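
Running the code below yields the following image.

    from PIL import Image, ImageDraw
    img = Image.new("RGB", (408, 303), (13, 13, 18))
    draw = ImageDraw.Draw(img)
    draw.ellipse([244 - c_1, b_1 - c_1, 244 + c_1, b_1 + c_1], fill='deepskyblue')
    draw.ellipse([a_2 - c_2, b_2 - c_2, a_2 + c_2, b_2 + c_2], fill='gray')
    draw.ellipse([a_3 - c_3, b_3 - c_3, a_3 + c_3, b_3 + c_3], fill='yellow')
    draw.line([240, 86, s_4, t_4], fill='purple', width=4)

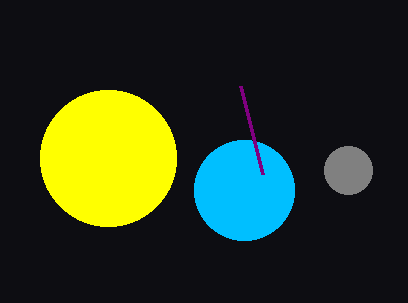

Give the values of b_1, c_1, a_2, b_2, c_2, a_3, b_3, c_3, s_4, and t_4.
b_1 = 190
c_1 = 50
a_2 = 348
b_2 = 170
c_2 = 24
a_3 = 108
b_3 = 158
c_3 = 68
s_4 = 262
t_4 = 174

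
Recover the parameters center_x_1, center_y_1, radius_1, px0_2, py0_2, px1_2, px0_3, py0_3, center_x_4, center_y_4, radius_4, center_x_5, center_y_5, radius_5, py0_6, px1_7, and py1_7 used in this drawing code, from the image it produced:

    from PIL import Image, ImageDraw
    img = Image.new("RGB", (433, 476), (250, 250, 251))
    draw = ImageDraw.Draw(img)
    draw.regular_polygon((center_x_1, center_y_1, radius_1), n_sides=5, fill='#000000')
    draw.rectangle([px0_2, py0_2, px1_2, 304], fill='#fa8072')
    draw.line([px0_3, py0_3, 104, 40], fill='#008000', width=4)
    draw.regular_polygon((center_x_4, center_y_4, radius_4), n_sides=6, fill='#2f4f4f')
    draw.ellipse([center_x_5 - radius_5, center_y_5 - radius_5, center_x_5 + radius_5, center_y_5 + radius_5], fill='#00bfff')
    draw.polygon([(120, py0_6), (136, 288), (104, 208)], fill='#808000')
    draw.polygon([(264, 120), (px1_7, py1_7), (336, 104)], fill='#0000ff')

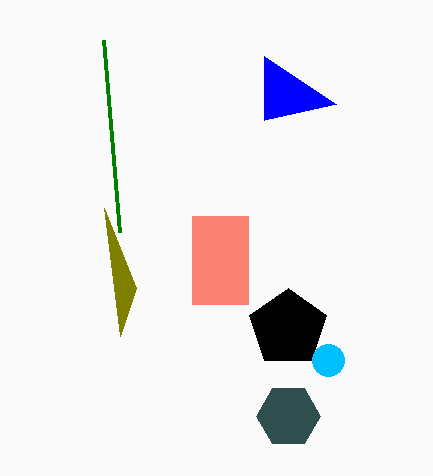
center_x_1 = 288, center_y_1 = 328, radius_1 = 40, px0_2 = 192, py0_2 = 216, px1_2 = 248, px0_3 = 120, py0_3 = 232, center_x_4 = 288, center_y_4 = 416, radius_4 = 32, center_x_5 = 328, center_y_5 = 360, radius_5 = 16, py0_6 = 336, px1_7 = 264, py1_7 = 56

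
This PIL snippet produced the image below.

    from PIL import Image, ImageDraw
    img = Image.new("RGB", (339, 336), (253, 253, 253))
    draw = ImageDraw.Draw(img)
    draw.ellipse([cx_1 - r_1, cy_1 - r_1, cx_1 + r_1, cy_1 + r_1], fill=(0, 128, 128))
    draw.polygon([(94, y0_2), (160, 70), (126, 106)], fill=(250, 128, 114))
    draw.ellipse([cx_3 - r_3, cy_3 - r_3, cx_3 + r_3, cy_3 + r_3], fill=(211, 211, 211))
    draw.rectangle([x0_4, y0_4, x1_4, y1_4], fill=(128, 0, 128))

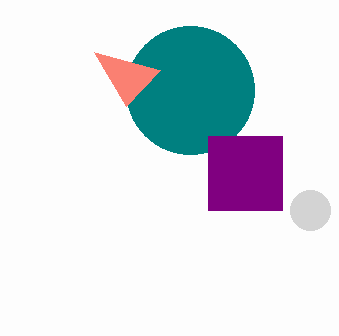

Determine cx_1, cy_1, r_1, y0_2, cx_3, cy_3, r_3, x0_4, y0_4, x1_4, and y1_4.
cx_1 = 190; cy_1 = 90; r_1 = 64; y0_2 = 52; cx_3 = 310; cy_3 = 210; r_3 = 20; x0_4 = 208; y0_4 = 136; x1_4 = 282; y1_4 = 210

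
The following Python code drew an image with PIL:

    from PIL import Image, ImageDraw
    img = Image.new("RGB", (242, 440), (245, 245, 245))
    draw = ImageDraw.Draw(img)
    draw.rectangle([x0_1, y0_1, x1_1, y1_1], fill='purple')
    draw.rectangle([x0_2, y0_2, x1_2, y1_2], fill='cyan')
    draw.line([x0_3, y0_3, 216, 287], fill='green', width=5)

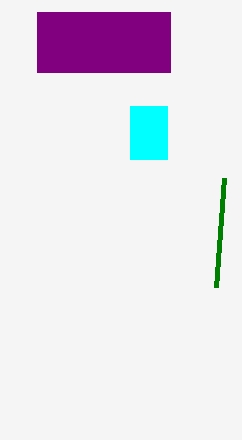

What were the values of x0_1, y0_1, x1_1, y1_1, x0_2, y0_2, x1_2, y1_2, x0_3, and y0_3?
x0_1 = 37, y0_1 = 12, x1_1 = 170, y1_1 = 72, x0_2 = 130, y0_2 = 106, x1_2 = 167, y1_2 = 159, x0_3 = 224, y0_3 = 178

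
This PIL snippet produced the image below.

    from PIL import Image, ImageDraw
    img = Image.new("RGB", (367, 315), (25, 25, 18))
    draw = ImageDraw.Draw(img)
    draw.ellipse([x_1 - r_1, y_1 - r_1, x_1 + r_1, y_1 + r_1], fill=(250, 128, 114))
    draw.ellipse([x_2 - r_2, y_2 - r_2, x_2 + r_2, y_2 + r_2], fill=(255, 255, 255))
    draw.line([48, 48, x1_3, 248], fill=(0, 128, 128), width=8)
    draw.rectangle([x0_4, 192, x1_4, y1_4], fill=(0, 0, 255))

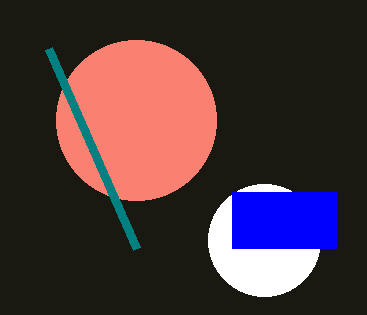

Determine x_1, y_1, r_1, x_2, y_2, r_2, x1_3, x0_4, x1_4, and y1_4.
x_1 = 136; y_1 = 120; r_1 = 80; x_2 = 264; y_2 = 240; r_2 = 56; x1_3 = 136; x0_4 = 232; x1_4 = 336; y1_4 = 248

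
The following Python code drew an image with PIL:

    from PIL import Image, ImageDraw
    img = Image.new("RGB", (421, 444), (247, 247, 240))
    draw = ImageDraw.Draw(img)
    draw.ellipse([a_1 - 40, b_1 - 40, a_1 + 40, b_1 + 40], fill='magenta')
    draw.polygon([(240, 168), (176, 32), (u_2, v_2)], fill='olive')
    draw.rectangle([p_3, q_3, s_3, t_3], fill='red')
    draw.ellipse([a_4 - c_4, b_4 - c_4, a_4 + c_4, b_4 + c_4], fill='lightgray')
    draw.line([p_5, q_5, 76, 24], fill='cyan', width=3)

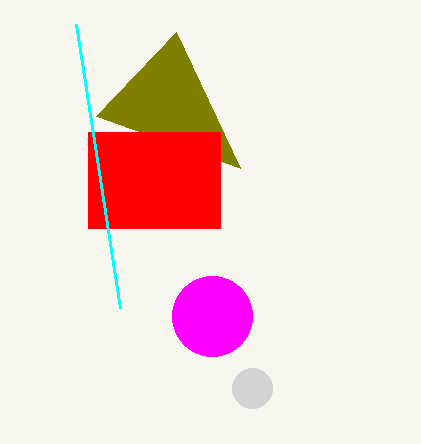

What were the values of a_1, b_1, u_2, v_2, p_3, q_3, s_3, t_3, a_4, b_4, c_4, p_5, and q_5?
a_1 = 212
b_1 = 316
u_2 = 96
v_2 = 116
p_3 = 88
q_3 = 132
s_3 = 220
t_3 = 228
a_4 = 252
b_4 = 388
c_4 = 20
p_5 = 120
q_5 = 308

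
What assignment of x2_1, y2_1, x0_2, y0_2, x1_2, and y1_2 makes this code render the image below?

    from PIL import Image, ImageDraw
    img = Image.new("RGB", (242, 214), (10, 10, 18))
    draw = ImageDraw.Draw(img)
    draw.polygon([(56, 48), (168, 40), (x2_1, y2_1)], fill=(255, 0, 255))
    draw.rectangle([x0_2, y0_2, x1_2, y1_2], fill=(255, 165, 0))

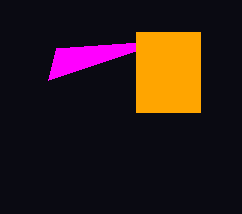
x2_1 = 48; y2_1 = 80; x0_2 = 136; y0_2 = 32; x1_2 = 200; y1_2 = 112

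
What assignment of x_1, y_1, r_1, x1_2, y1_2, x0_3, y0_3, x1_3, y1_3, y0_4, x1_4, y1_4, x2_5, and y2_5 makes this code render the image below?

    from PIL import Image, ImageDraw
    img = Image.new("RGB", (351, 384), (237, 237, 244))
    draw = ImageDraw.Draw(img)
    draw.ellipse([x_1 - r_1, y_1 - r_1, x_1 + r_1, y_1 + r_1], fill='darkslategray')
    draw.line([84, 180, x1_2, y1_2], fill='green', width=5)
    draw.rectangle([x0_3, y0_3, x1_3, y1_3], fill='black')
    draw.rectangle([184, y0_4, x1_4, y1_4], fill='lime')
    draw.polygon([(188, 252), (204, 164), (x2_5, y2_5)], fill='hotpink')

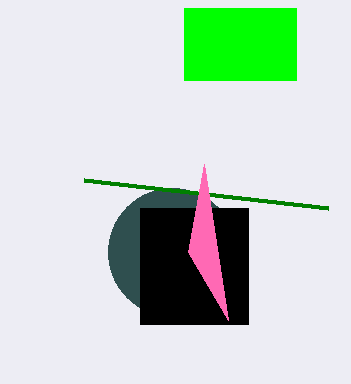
x_1 = 172
y_1 = 252
r_1 = 64
x1_2 = 328
y1_2 = 208
x0_3 = 140
y0_3 = 208
x1_3 = 248
y1_3 = 324
y0_4 = 8
x1_4 = 296
y1_4 = 80
x2_5 = 228
y2_5 = 320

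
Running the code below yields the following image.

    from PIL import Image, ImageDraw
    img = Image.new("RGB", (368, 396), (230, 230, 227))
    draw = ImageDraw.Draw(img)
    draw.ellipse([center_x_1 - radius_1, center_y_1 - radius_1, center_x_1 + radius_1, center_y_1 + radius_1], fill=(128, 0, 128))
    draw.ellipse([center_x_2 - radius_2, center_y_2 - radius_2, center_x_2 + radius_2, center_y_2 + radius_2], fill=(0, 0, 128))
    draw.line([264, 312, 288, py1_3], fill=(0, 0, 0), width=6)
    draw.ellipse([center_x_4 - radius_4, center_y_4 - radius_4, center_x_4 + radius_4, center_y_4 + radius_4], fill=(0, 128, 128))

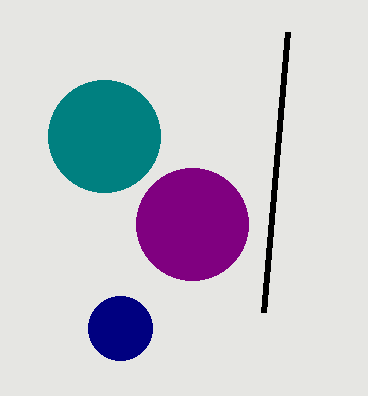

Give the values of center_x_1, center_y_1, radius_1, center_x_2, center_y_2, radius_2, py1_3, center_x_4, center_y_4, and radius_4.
center_x_1 = 192, center_y_1 = 224, radius_1 = 56, center_x_2 = 120, center_y_2 = 328, radius_2 = 32, py1_3 = 32, center_x_4 = 104, center_y_4 = 136, radius_4 = 56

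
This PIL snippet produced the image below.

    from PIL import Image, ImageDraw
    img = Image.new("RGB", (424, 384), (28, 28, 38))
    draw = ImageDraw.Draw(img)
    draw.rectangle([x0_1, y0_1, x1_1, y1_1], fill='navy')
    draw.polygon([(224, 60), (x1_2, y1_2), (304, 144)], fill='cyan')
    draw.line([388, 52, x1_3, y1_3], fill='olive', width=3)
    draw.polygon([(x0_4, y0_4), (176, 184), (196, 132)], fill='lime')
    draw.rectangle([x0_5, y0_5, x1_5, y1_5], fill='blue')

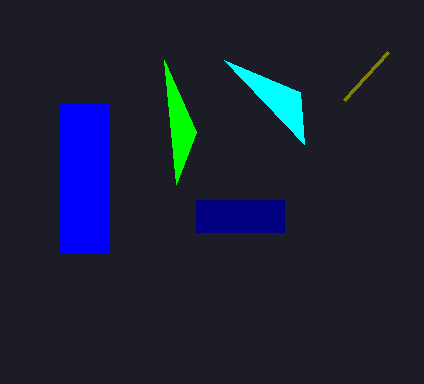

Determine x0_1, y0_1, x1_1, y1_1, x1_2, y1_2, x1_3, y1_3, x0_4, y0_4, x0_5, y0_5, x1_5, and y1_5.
x0_1 = 196
y0_1 = 200
x1_1 = 284
y1_1 = 232
x1_2 = 300
y1_2 = 92
x1_3 = 344
y1_3 = 100
x0_4 = 164
y0_4 = 60
x0_5 = 60
y0_5 = 104
x1_5 = 108
y1_5 = 252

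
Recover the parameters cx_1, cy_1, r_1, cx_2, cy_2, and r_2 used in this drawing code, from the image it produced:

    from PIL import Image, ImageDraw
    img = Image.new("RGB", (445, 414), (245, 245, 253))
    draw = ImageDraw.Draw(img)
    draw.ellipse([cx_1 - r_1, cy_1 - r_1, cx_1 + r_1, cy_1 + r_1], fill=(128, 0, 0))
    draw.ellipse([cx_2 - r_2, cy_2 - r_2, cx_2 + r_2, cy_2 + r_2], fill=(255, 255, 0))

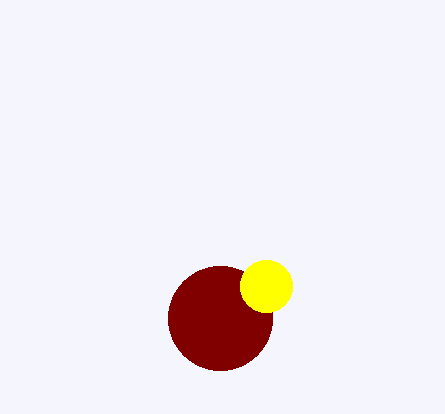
cx_1 = 220
cy_1 = 318
r_1 = 52
cx_2 = 266
cy_2 = 286
r_2 = 26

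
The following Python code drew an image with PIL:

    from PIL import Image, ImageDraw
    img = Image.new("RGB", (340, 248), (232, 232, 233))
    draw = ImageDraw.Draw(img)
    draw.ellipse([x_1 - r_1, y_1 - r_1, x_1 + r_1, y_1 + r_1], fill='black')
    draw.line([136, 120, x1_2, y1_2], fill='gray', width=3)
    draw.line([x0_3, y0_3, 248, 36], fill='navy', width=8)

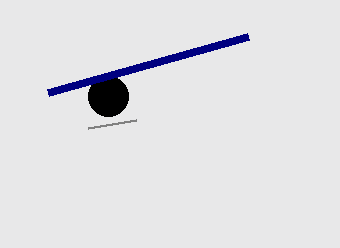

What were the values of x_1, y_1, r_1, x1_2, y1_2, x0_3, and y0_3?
x_1 = 108; y_1 = 96; r_1 = 20; x1_2 = 88; y1_2 = 128; x0_3 = 48; y0_3 = 92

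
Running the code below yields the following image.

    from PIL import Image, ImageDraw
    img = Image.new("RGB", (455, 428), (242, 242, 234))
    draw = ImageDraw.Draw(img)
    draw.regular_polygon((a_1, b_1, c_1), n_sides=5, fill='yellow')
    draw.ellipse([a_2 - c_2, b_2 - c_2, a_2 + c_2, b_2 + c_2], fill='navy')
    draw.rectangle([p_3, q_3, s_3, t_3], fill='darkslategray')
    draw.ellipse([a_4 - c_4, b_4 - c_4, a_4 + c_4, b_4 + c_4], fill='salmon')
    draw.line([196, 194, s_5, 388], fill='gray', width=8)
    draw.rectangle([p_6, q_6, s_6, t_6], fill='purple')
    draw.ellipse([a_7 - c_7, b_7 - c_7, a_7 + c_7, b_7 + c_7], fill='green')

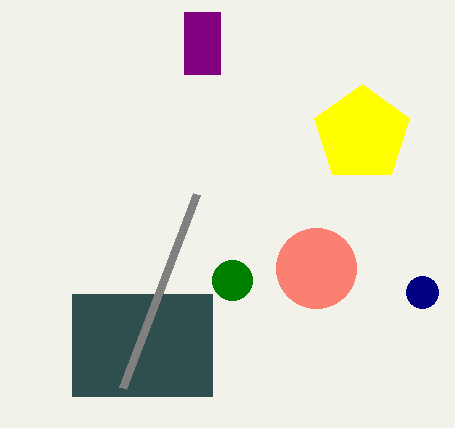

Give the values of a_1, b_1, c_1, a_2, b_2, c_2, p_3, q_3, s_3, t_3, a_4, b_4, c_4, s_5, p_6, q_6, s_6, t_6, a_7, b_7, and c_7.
a_1 = 362
b_1 = 134
c_1 = 50
a_2 = 422
b_2 = 292
c_2 = 16
p_3 = 72
q_3 = 294
s_3 = 212
t_3 = 396
a_4 = 316
b_4 = 268
c_4 = 40
s_5 = 122
p_6 = 184
q_6 = 12
s_6 = 220
t_6 = 74
a_7 = 232
b_7 = 280
c_7 = 20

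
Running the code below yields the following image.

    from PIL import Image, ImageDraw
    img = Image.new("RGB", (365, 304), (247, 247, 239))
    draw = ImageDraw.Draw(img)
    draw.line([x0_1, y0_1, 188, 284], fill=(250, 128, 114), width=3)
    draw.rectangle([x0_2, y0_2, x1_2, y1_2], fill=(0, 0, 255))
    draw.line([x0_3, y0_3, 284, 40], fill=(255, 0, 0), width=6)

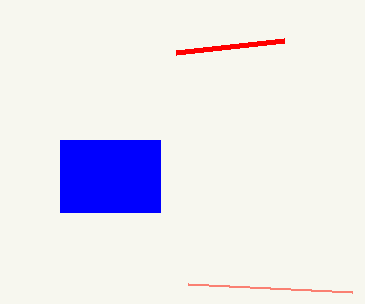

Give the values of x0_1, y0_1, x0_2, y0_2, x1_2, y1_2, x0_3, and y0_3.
x0_1 = 352
y0_1 = 292
x0_2 = 60
y0_2 = 140
x1_2 = 160
y1_2 = 212
x0_3 = 176
y0_3 = 52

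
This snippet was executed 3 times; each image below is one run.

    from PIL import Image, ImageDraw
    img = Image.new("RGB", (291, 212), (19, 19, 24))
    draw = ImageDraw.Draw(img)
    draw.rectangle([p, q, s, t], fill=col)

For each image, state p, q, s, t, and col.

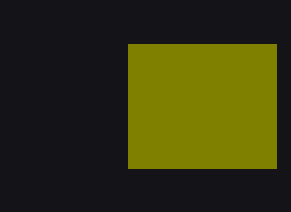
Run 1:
p = 128, q = 44, s = 276, t = 168, col = 'olive'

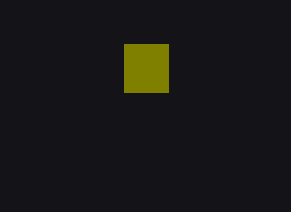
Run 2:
p = 124; q = 44; s = 168; t = 92; col = 'olive'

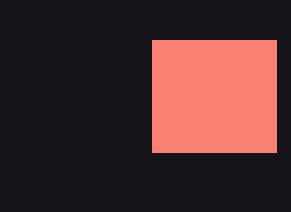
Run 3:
p = 152
q = 40
s = 276
t = 152
col = 'salmon'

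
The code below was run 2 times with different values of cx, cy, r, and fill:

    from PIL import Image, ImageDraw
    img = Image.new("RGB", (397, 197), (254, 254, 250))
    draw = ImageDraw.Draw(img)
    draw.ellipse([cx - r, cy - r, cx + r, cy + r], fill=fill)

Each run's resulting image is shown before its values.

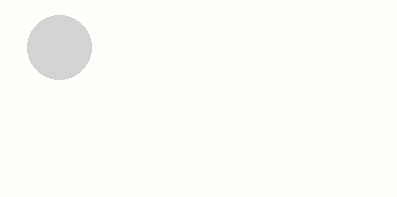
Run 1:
cx = 59
cy = 47
r = 32
fill = 'lightgray'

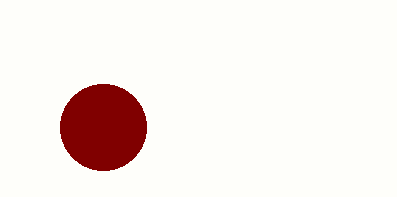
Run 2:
cx = 103; cy = 127; r = 43; fill = 'maroon'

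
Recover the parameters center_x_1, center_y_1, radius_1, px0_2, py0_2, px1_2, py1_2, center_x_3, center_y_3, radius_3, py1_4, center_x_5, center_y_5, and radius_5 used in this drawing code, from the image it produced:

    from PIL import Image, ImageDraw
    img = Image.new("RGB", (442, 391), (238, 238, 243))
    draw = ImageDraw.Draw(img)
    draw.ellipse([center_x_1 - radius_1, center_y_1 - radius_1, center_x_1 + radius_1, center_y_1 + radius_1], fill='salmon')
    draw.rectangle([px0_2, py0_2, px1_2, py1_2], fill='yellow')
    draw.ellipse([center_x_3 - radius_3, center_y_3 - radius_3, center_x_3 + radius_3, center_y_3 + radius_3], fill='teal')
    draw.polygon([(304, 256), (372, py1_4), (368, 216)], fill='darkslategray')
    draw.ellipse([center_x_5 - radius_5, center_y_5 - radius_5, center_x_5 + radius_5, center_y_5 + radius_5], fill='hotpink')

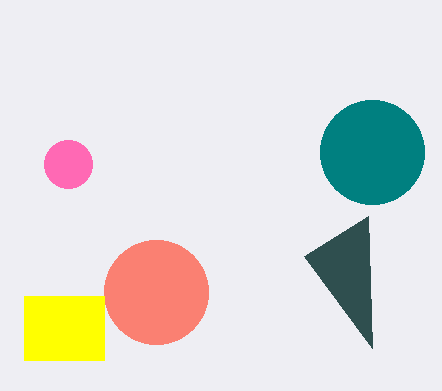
center_x_1 = 156; center_y_1 = 292; radius_1 = 52; px0_2 = 24; py0_2 = 296; px1_2 = 104; py1_2 = 360; center_x_3 = 372; center_y_3 = 152; radius_3 = 52; py1_4 = 348; center_x_5 = 68; center_y_5 = 164; radius_5 = 24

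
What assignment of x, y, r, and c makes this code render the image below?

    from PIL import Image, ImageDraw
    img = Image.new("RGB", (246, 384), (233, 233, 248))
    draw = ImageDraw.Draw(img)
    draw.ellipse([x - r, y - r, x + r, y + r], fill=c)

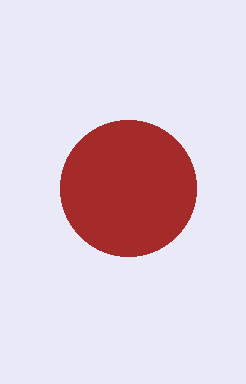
x = 128
y = 188
r = 68
c = 'brown'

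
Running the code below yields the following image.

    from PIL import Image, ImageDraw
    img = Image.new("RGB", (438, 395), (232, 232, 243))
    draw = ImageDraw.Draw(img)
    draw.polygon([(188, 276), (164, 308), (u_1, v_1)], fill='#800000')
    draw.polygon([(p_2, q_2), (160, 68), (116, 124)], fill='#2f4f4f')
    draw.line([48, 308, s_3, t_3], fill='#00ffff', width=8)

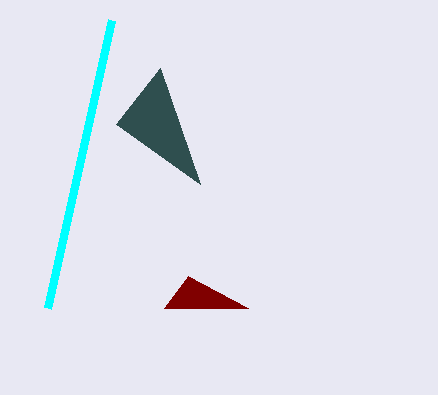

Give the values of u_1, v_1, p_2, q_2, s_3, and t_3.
u_1 = 248; v_1 = 308; p_2 = 200; q_2 = 184; s_3 = 112; t_3 = 20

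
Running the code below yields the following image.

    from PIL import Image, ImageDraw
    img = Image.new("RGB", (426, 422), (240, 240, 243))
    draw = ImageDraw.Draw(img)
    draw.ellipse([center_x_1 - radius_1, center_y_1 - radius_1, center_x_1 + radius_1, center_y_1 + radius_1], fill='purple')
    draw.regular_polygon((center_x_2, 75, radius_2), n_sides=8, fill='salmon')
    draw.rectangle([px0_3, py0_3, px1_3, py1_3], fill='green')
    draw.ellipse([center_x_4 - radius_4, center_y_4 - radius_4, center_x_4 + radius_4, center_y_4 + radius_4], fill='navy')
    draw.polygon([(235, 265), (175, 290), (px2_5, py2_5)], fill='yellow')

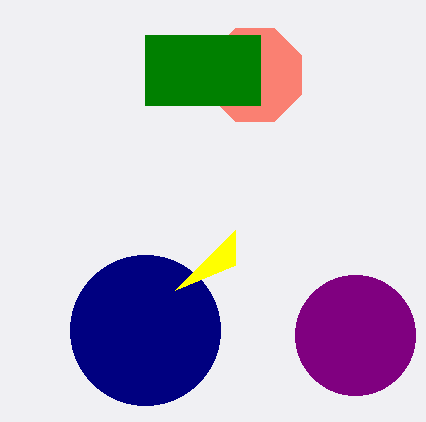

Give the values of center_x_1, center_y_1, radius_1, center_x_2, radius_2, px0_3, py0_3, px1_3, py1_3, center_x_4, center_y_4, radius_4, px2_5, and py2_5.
center_x_1 = 355, center_y_1 = 335, radius_1 = 60, center_x_2 = 255, radius_2 = 50, px0_3 = 145, py0_3 = 35, px1_3 = 260, py1_3 = 105, center_x_4 = 145, center_y_4 = 330, radius_4 = 75, px2_5 = 235, py2_5 = 230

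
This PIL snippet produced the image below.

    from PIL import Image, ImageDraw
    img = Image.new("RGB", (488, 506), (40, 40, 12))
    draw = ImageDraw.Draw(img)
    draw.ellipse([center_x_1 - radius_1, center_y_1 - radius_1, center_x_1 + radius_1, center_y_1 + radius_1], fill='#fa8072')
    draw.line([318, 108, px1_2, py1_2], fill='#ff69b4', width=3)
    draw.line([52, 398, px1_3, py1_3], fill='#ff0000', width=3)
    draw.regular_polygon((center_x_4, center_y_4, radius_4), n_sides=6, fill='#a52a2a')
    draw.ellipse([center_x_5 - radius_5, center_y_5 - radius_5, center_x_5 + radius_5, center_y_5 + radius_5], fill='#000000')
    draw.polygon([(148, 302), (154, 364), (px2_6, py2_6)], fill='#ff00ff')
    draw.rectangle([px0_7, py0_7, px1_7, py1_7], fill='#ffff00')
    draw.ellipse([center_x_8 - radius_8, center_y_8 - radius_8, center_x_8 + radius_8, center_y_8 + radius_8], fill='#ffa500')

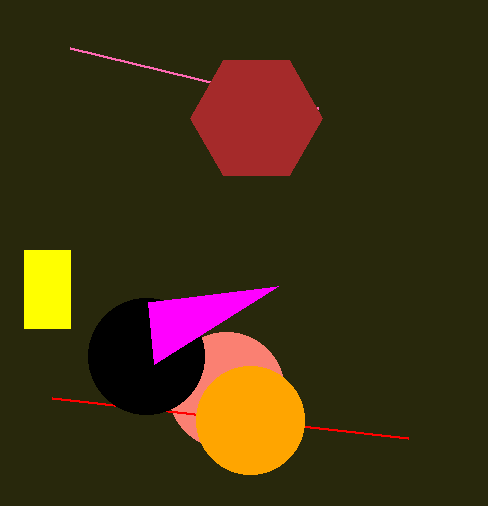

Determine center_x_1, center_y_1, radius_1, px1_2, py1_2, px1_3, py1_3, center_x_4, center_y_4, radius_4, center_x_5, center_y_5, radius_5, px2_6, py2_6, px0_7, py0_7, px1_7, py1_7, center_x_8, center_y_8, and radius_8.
center_x_1 = 226; center_y_1 = 390; radius_1 = 58; px1_2 = 70; py1_2 = 48; px1_3 = 408; py1_3 = 438; center_x_4 = 256; center_y_4 = 118; radius_4 = 66; center_x_5 = 146; center_y_5 = 356; radius_5 = 58; px2_6 = 278; py2_6 = 286; px0_7 = 24; py0_7 = 250; px1_7 = 70; py1_7 = 328; center_x_8 = 250; center_y_8 = 420; radius_8 = 54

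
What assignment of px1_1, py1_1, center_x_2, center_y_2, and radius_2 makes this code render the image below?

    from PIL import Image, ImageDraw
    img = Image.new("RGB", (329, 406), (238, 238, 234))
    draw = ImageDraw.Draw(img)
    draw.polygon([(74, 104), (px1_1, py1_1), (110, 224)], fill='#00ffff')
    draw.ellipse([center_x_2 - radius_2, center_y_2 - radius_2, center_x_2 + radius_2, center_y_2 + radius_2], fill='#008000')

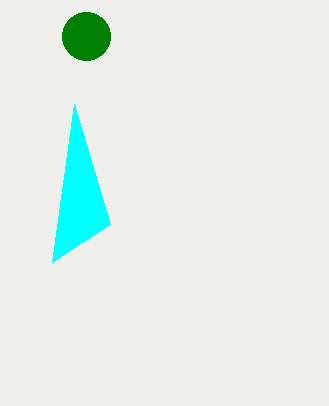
px1_1 = 52; py1_1 = 262; center_x_2 = 86; center_y_2 = 36; radius_2 = 24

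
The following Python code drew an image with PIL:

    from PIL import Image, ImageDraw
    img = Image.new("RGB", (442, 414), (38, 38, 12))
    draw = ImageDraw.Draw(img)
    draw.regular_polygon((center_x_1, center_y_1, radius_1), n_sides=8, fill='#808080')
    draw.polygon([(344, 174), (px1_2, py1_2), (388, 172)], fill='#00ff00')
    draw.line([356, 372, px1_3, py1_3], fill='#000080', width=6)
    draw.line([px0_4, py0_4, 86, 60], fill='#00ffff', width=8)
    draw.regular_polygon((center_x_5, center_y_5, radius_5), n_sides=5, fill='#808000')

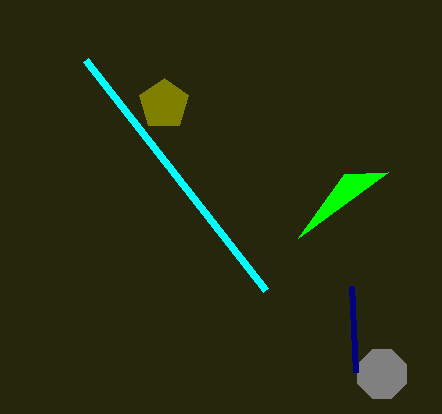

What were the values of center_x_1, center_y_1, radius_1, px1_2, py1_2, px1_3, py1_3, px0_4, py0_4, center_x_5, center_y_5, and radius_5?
center_x_1 = 382
center_y_1 = 374
radius_1 = 26
px1_2 = 298
py1_2 = 238
px1_3 = 352
py1_3 = 286
px0_4 = 266
py0_4 = 290
center_x_5 = 164
center_y_5 = 104
radius_5 = 26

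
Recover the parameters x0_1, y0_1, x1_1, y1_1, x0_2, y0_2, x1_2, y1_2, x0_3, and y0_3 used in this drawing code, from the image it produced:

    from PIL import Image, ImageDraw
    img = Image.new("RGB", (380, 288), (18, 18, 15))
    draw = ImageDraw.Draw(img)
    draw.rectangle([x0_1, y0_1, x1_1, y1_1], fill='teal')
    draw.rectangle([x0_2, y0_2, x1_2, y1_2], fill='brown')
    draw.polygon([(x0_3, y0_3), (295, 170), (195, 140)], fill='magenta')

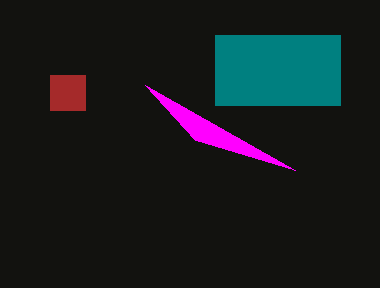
x0_1 = 215
y0_1 = 35
x1_1 = 340
y1_1 = 105
x0_2 = 50
y0_2 = 75
x1_2 = 85
y1_2 = 110
x0_3 = 145
y0_3 = 85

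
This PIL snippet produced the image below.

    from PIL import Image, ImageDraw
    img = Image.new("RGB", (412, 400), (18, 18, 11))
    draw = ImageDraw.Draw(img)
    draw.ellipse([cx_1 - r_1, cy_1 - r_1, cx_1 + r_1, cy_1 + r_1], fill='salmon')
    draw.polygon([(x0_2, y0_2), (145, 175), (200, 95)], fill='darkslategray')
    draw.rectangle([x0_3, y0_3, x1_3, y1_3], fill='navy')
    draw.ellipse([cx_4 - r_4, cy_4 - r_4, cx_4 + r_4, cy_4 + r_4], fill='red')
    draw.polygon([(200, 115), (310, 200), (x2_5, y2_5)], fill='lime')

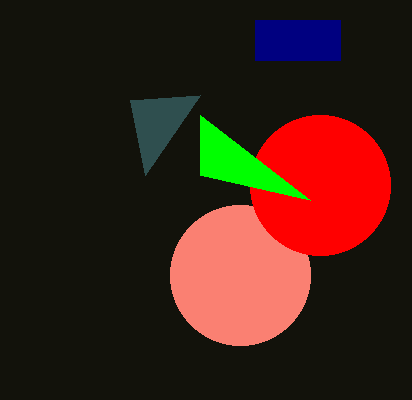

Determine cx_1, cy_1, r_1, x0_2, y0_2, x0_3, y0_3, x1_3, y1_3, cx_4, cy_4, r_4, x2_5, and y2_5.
cx_1 = 240, cy_1 = 275, r_1 = 70, x0_2 = 130, y0_2 = 100, x0_3 = 255, y0_3 = 20, x1_3 = 340, y1_3 = 60, cx_4 = 320, cy_4 = 185, r_4 = 70, x2_5 = 200, y2_5 = 175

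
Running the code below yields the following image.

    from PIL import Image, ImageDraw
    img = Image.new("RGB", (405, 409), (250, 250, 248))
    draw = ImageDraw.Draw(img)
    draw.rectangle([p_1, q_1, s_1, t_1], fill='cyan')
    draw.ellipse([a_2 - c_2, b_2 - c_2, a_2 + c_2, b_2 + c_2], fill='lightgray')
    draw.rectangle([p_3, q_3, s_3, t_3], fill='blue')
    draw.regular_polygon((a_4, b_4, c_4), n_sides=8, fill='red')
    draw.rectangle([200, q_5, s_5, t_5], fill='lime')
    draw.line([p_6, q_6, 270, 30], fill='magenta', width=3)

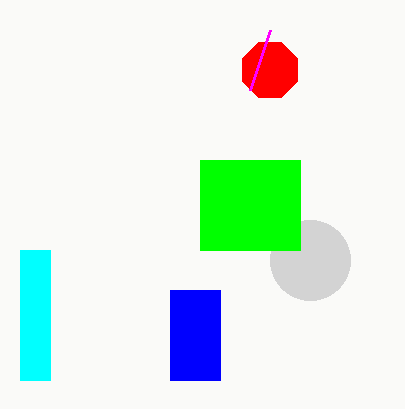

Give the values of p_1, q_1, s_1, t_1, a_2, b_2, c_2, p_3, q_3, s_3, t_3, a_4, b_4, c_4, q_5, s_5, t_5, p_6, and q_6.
p_1 = 20
q_1 = 250
s_1 = 50
t_1 = 380
a_2 = 310
b_2 = 260
c_2 = 40
p_3 = 170
q_3 = 290
s_3 = 220
t_3 = 380
a_4 = 270
b_4 = 70
c_4 = 30
q_5 = 160
s_5 = 300
t_5 = 250
p_6 = 250
q_6 = 90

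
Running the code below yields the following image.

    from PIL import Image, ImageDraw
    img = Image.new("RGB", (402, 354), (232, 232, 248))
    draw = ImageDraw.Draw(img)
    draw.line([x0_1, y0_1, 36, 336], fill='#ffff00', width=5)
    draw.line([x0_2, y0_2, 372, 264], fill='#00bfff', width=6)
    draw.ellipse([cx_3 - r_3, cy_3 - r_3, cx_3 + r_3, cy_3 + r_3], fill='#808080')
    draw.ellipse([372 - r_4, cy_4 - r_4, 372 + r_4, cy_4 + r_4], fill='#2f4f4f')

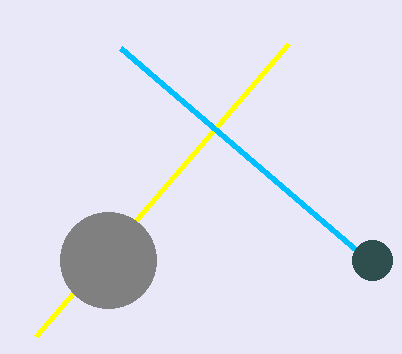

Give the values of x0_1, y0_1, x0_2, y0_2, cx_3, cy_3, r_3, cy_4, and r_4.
x0_1 = 288; y0_1 = 44; x0_2 = 120; y0_2 = 48; cx_3 = 108; cy_3 = 260; r_3 = 48; cy_4 = 260; r_4 = 20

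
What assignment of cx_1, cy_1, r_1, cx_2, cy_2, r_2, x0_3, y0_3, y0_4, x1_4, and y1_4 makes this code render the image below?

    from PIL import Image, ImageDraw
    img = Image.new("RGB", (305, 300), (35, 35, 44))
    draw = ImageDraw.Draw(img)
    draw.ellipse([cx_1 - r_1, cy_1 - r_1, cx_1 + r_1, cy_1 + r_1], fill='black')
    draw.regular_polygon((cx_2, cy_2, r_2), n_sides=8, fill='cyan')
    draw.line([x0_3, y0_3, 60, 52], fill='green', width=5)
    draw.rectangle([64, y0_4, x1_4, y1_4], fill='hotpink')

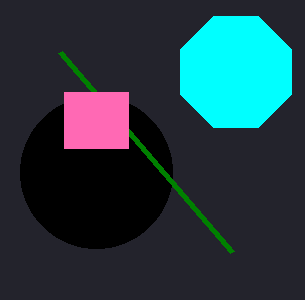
cx_1 = 96; cy_1 = 172; r_1 = 76; cx_2 = 236; cy_2 = 72; r_2 = 60; x0_3 = 232; y0_3 = 252; y0_4 = 92; x1_4 = 128; y1_4 = 148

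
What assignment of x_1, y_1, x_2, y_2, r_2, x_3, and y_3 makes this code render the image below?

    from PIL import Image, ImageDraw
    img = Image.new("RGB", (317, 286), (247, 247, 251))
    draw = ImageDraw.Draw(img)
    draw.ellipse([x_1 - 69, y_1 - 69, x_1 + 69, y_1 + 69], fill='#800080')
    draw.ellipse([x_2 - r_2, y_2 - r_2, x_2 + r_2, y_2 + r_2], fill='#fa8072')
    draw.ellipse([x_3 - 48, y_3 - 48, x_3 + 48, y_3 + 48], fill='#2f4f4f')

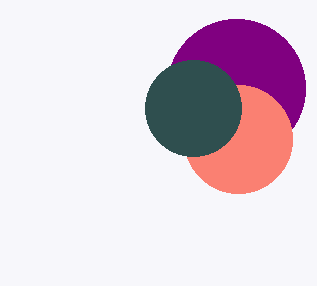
x_1 = 236, y_1 = 88, x_2 = 238, y_2 = 139, r_2 = 54, x_3 = 193, y_3 = 108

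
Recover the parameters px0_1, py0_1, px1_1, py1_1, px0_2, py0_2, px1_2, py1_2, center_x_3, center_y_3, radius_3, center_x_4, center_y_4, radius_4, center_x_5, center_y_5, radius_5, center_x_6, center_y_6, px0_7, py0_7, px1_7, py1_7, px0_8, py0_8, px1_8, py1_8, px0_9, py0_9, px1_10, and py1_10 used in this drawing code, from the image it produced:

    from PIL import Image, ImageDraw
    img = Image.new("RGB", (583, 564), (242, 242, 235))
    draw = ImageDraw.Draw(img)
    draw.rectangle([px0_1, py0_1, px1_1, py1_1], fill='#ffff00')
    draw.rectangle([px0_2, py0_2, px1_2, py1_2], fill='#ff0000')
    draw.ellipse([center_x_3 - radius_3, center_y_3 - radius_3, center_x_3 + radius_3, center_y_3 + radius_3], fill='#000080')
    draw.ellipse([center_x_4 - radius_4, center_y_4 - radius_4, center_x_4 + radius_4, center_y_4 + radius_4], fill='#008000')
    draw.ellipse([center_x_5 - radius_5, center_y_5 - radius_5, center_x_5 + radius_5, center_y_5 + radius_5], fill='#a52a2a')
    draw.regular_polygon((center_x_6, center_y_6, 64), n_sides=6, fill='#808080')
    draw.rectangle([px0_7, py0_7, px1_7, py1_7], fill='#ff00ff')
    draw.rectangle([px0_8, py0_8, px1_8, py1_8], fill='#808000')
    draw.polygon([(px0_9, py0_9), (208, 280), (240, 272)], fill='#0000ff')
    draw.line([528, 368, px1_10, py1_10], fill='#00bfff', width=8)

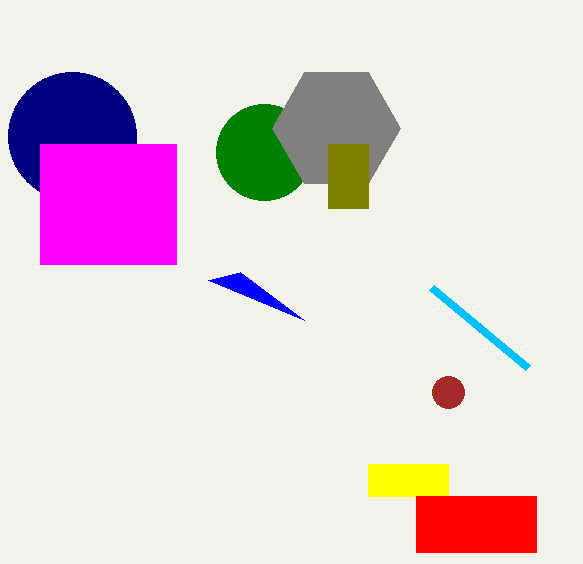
px0_1 = 368, py0_1 = 464, px1_1 = 448, py1_1 = 496, px0_2 = 416, py0_2 = 496, px1_2 = 536, py1_2 = 552, center_x_3 = 72, center_y_3 = 136, radius_3 = 64, center_x_4 = 264, center_y_4 = 152, radius_4 = 48, center_x_5 = 448, center_y_5 = 392, radius_5 = 16, center_x_6 = 336, center_y_6 = 128, px0_7 = 40, py0_7 = 144, px1_7 = 176, py1_7 = 264, px0_8 = 328, py0_8 = 144, px1_8 = 368, py1_8 = 208, px0_9 = 304, py0_9 = 320, px1_10 = 432, py1_10 = 288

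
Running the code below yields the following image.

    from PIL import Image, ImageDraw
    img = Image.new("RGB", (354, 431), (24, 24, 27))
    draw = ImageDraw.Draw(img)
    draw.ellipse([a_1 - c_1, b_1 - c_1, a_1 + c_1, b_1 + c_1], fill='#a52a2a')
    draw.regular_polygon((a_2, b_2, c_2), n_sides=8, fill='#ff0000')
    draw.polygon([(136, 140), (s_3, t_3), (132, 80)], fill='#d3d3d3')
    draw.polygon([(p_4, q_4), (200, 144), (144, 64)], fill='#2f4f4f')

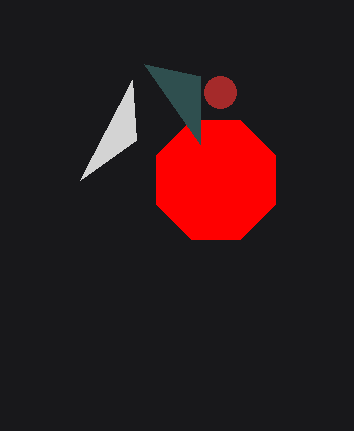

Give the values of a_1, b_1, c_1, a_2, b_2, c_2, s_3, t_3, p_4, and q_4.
a_1 = 220
b_1 = 92
c_1 = 16
a_2 = 216
b_2 = 180
c_2 = 64
s_3 = 80
t_3 = 180
p_4 = 200
q_4 = 76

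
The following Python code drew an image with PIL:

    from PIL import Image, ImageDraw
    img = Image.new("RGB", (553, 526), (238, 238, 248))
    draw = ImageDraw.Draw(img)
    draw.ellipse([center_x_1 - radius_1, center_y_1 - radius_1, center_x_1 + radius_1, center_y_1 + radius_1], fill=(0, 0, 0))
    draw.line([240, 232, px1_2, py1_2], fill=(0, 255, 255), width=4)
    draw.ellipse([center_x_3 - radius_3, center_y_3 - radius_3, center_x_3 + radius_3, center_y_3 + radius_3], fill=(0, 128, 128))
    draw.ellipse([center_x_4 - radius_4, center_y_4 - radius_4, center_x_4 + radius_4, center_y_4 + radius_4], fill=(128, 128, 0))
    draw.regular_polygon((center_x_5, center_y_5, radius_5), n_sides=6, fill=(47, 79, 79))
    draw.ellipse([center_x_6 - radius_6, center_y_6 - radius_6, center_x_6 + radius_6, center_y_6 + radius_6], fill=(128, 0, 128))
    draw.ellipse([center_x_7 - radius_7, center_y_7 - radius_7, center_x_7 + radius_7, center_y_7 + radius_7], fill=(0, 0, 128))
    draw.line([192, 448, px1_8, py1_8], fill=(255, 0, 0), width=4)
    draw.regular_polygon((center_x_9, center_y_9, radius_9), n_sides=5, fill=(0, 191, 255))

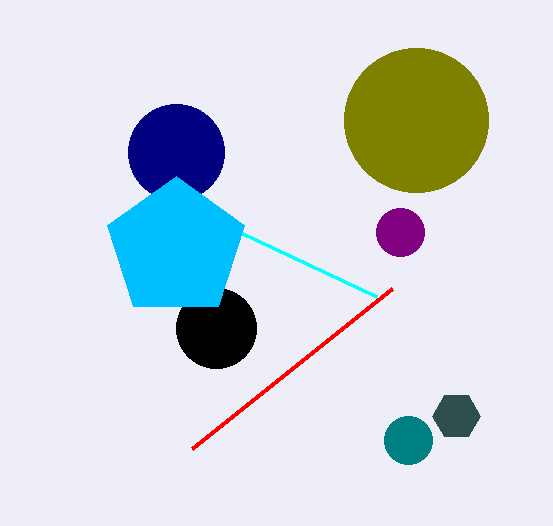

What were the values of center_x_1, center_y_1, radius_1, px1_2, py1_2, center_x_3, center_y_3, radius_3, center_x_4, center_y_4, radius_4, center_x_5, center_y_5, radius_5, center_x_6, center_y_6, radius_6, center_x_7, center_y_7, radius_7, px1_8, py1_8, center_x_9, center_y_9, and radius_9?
center_x_1 = 216, center_y_1 = 328, radius_1 = 40, px1_2 = 376, py1_2 = 296, center_x_3 = 408, center_y_3 = 440, radius_3 = 24, center_x_4 = 416, center_y_4 = 120, radius_4 = 72, center_x_5 = 456, center_y_5 = 416, radius_5 = 24, center_x_6 = 400, center_y_6 = 232, radius_6 = 24, center_x_7 = 176, center_y_7 = 152, radius_7 = 48, px1_8 = 392, py1_8 = 288, center_x_9 = 176, center_y_9 = 248, radius_9 = 72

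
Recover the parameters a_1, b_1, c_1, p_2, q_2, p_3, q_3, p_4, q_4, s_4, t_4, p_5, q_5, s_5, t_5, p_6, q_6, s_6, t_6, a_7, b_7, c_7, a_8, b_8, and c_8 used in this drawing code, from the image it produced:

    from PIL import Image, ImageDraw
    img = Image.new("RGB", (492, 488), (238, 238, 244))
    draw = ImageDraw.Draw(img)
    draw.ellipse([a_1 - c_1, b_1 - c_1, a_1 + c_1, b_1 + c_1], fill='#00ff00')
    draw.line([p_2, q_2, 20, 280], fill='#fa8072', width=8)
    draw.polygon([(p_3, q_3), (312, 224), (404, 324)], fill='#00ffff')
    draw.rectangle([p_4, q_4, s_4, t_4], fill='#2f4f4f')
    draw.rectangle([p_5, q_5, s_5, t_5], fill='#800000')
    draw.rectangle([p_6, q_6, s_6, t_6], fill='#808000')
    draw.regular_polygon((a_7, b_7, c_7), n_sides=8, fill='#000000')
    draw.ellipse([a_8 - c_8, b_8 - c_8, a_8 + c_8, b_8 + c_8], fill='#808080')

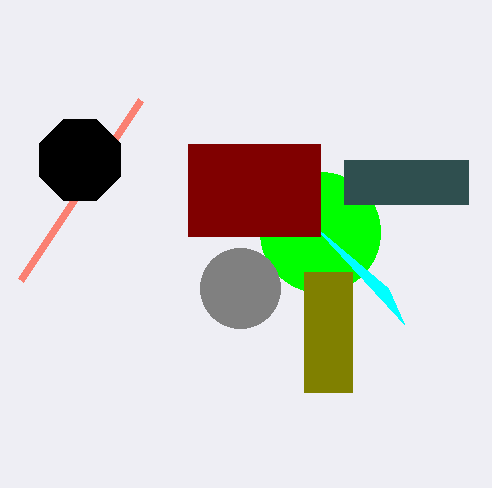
a_1 = 320
b_1 = 232
c_1 = 60
p_2 = 140
q_2 = 100
p_3 = 388
q_3 = 288
p_4 = 344
q_4 = 160
s_4 = 468
t_4 = 204
p_5 = 188
q_5 = 144
s_5 = 320
t_5 = 236
p_6 = 304
q_6 = 272
s_6 = 352
t_6 = 392
a_7 = 80
b_7 = 160
c_7 = 44
a_8 = 240
b_8 = 288
c_8 = 40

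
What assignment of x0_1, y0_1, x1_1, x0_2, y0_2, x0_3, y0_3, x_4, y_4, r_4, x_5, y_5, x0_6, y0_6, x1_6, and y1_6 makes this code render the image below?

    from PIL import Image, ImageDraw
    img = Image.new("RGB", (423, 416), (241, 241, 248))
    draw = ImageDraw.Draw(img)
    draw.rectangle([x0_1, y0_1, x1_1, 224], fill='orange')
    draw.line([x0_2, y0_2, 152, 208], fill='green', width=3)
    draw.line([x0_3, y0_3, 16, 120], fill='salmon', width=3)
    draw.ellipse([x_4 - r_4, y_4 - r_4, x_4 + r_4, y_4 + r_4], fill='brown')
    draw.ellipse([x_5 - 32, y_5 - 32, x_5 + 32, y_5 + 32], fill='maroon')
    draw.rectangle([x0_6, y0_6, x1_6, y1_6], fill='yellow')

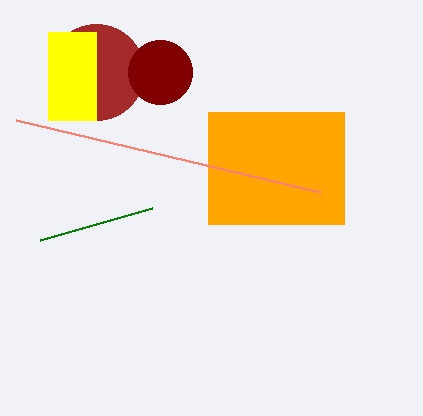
x0_1 = 208, y0_1 = 112, x1_1 = 344, x0_2 = 40, y0_2 = 240, x0_3 = 320, y0_3 = 192, x_4 = 96, y_4 = 72, r_4 = 48, x_5 = 160, y_5 = 72, x0_6 = 48, y0_6 = 32, x1_6 = 96, y1_6 = 120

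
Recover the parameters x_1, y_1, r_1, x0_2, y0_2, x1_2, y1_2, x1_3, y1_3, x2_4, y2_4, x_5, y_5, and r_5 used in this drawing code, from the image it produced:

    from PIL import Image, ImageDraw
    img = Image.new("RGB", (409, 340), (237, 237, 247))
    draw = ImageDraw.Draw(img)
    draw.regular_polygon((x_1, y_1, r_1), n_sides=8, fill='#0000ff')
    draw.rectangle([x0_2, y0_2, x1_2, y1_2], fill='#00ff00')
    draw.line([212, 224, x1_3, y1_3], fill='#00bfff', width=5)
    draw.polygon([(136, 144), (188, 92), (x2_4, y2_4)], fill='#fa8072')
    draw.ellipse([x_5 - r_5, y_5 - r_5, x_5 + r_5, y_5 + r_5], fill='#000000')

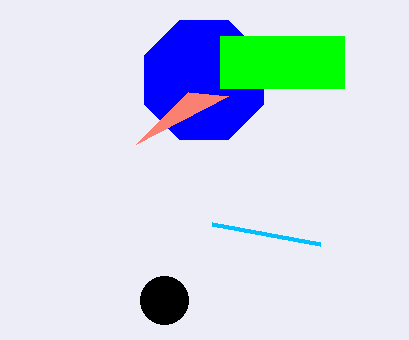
x_1 = 204
y_1 = 80
r_1 = 64
x0_2 = 220
y0_2 = 36
x1_2 = 344
y1_2 = 88
x1_3 = 320
y1_3 = 244
x2_4 = 228
y2_4 = 96
x_5 = 164
y_5 = 300
r_5 = 24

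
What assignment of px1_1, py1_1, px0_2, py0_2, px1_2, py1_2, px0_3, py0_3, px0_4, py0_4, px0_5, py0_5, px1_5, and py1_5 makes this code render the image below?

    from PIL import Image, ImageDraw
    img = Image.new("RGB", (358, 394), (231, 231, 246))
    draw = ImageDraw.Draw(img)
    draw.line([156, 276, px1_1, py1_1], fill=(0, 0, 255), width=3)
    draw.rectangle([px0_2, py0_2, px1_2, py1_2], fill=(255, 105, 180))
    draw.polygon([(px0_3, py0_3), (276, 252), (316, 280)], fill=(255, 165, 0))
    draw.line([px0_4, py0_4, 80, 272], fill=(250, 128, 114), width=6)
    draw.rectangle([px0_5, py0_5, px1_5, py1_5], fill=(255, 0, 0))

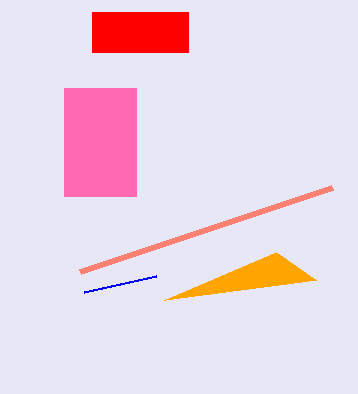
px1_1 = 84, py1_1 = 292, px0_2 = 64, py0_2 = 88, px1_2 = 136, py1_2 = 196, px0_3 = 164, py0_3 = 300, px0_4 = 332, py0_4 = 188, px0_5 = 92, py0_5 = 12, px1_5 = 188, py1_5 = 52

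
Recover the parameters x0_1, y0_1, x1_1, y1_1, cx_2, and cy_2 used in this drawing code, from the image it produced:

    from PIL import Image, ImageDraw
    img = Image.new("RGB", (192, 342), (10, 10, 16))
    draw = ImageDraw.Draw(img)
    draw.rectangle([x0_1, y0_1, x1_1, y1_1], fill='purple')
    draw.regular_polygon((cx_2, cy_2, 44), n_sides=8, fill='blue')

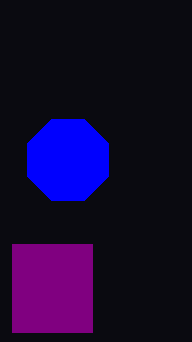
x0_1 = 12
y0_1 = 244
x1_1 = 92
y1_1 = 332
cx_2 = 68
cy_2 = 160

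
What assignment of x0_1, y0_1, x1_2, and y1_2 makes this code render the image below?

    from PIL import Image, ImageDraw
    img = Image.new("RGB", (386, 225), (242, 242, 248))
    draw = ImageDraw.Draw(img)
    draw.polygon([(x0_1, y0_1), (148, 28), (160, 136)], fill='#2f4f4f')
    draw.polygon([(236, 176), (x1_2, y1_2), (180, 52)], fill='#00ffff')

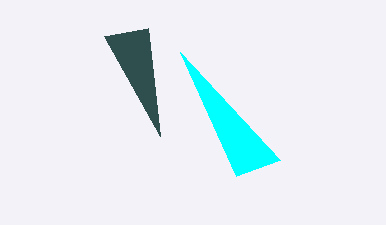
x0_1 = 104, y0_1 = 36, x1_2 = 280, y1_2 = 160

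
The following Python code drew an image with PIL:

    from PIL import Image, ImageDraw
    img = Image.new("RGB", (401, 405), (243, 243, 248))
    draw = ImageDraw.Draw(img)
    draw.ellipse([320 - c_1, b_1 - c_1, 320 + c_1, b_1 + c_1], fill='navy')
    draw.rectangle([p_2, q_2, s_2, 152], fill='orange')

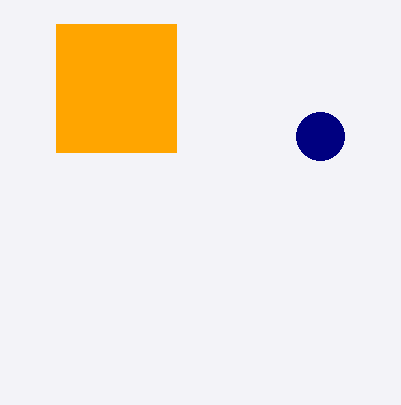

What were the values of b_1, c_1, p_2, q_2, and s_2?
b_1 = 136; c_1 = 24; p_2 = 56; q_2 = 24; s_2 = 176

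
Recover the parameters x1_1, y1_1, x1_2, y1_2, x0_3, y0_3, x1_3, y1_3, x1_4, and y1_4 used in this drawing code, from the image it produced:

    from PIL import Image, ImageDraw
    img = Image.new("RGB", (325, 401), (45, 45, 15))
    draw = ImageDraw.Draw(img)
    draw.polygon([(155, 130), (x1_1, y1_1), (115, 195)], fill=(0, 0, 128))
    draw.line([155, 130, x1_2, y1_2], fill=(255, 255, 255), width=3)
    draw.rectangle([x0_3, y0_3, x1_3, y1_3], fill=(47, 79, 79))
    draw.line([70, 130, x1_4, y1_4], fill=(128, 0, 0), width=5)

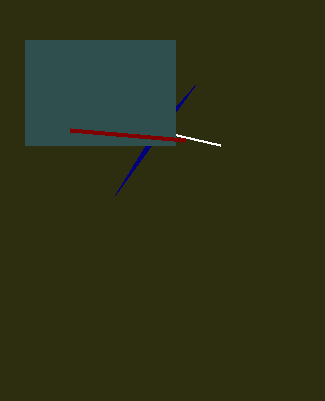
x1_1 = 195, y1_1 = 85, x1_2 = 220, y1_2 = 145, x0_3 = 25, y0_3 = 40, x1_3 = 175, y1_3 = 145, x1_4 = 185, y1_4 = 140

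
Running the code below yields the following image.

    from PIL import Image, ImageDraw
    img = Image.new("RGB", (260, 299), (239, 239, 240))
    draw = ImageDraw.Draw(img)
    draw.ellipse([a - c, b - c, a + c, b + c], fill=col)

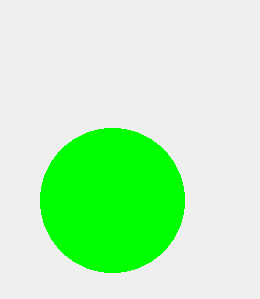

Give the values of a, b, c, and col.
a = 112, b = 200, c = 72, col = 'lime'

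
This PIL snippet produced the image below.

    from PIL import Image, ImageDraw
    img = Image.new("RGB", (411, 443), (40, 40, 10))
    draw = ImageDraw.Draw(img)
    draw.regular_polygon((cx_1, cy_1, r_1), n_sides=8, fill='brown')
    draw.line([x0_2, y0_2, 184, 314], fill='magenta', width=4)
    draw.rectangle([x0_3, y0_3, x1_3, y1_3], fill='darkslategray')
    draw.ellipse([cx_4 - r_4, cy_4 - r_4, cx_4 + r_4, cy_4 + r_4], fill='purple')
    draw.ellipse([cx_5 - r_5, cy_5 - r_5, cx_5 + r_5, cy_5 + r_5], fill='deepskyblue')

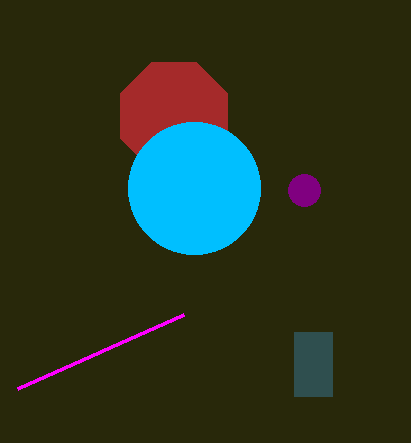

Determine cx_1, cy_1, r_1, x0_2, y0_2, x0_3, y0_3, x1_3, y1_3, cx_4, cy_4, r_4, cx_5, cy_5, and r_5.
cx_1 = 174
cy_1 = 116
r_1 = 58
x0_2 = 18
y0_2 = 388
x0_3 = 294
y0_3 = 332
x1_3 = 332
y1_3 = 396
cx_4 = 304
cy_4 = 190
r_4 = 16
cx_5 = 194
cy_5 = 188
r_5 = 66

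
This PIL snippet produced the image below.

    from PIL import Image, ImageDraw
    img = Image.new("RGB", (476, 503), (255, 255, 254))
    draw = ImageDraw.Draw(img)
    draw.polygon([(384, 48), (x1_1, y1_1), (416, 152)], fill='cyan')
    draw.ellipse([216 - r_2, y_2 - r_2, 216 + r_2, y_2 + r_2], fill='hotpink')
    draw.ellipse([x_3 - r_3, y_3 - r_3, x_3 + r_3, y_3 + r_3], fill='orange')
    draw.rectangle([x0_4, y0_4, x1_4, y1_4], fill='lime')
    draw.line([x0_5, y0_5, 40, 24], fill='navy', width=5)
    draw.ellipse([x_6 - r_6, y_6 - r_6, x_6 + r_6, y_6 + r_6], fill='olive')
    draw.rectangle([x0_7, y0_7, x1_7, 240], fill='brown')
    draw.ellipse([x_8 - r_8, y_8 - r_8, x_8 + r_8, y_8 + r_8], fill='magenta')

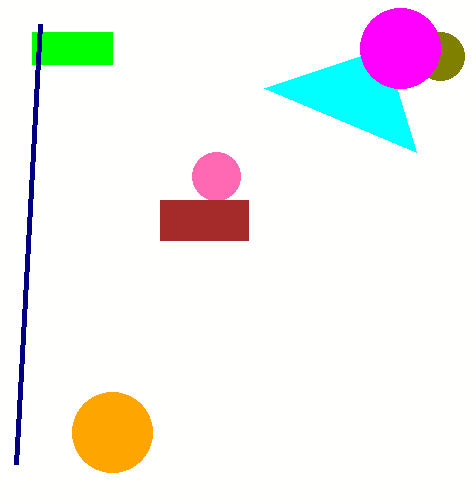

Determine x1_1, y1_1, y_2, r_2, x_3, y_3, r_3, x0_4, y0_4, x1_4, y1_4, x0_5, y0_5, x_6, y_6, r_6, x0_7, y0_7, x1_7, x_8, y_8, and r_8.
x1_1 = 264; y1_1 = 88; y_2 = 176; r_2 = 24; x_3 = 112; y_3 = 432; r_3 = 40; x0_4 = 32; y0_4 = 32; x1_4 = 112; y1_4 = 64; x0_5 = 16; y0_5 = 464; x_6 = 440; y_6 = 56; r_6 = 24; x0_7 = 160; y0_7 = 200; x1_7 = 248; x_8 = 400; y_8 = 48; r_8 = 40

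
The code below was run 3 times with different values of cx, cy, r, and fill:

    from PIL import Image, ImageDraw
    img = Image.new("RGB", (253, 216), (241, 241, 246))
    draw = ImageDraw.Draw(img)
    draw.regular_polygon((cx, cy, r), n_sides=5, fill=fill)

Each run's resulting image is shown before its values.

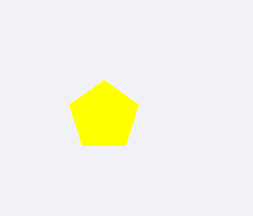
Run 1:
cx = 104
cy = 116
r = 36
fill = 'yellow'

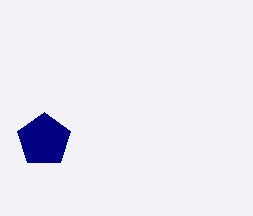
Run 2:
cx = 44, cy = 140, r = 28, fill = 'navy'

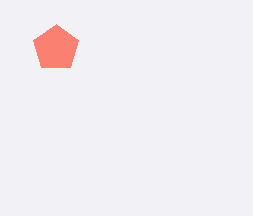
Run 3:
cx = 56
cy = 48
r = 24
fill = 'salmon'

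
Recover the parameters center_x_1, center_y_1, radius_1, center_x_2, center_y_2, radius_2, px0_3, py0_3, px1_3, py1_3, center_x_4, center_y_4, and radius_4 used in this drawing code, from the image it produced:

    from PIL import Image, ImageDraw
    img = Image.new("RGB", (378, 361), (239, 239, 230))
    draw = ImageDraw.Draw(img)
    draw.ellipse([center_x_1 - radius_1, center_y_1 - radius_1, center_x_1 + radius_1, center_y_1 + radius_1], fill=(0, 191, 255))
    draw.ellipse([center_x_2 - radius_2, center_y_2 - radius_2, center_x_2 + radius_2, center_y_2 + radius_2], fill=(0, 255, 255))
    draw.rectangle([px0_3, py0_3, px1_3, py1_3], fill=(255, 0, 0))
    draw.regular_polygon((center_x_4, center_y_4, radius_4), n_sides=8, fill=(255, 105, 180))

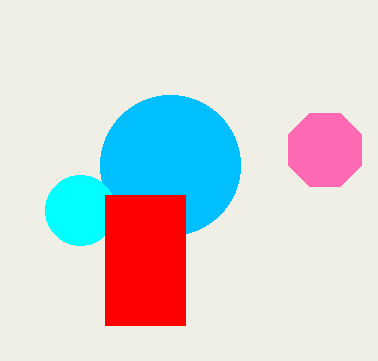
center_x_1 = 170
center_y_1 = 165
radius_1 = 70
center_x_2 = 80
center_y_2 = 210
radius_2 = 35
px0_3 = 105
py0_3 = 195
px1_3 = 185
py1_3 = 325
center_x_4 = 325
center_y_4 = 150
radius_4 = 40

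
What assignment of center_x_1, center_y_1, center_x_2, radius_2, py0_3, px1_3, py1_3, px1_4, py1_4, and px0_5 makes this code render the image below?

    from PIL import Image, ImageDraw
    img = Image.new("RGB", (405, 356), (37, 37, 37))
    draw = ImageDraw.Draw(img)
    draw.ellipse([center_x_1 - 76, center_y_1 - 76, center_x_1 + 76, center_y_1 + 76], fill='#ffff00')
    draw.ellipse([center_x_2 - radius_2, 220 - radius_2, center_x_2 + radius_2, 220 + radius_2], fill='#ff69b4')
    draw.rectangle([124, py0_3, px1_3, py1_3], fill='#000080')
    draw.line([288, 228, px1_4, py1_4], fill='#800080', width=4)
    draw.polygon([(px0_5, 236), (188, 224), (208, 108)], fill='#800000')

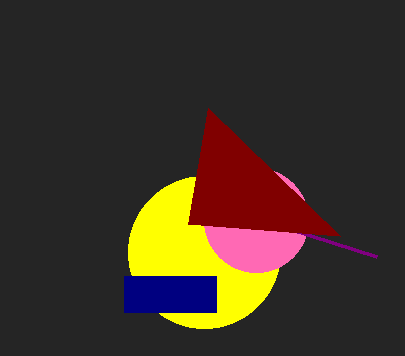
center_x_1 = 204, center_y_1 = 252, center_x_2 = 256, radius_2 = 52, py0_3 = 276, px1_3 = 216, py1_3 = 312, px1_4 = 376, py1_4 = 256, px0_5 = 340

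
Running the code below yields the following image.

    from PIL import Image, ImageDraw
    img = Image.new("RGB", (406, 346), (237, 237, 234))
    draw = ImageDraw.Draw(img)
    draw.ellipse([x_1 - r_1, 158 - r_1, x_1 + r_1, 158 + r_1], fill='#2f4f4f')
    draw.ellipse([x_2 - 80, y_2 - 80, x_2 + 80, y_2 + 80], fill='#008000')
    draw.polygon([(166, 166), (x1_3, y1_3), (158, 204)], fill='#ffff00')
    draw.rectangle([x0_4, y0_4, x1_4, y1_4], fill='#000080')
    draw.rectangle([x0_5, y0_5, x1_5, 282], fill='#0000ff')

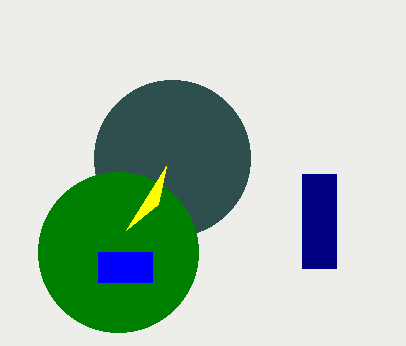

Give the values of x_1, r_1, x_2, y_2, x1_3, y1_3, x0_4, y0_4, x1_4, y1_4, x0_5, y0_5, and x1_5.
x_1 = 172
r_1 = 78
x_2 = 118
y_2 = 252
x1_3 = 126
y1_3 = 230
x0_4 = 302
y0_4 = 174
x1_4 = 336
y1_4 = 268
x0_5 = 98
y0_5 = 252
x1_5 = 152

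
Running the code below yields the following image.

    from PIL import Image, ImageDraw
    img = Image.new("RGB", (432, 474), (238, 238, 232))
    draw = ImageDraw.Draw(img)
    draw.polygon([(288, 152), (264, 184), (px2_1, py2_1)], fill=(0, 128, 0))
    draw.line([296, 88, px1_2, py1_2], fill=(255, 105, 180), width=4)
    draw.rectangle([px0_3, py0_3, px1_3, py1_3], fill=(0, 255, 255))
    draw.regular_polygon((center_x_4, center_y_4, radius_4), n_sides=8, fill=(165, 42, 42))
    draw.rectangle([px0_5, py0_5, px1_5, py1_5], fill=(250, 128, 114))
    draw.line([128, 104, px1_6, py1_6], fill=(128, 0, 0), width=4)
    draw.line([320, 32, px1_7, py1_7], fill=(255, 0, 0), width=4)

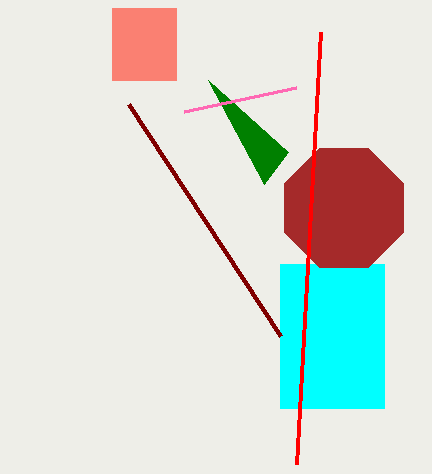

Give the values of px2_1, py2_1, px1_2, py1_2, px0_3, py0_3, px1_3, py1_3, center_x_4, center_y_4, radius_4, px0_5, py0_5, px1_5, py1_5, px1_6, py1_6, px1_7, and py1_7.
px2_1 = 208; py2_1 = 80; px1_2 = 184; py1_2 = 112; px0_3 = 280; py0_3 = 264; px1_3 = 384; py1_3 = 408; center_x_4 = 344; center_y_4 = 208; radius_4 = 64; px0_5 = 112; py0_5 = 8; px1_5 = 176; py1_5 = 80; px1_6 = 280; py1_6 = 336; px1_7 = 296; py1_7 = 464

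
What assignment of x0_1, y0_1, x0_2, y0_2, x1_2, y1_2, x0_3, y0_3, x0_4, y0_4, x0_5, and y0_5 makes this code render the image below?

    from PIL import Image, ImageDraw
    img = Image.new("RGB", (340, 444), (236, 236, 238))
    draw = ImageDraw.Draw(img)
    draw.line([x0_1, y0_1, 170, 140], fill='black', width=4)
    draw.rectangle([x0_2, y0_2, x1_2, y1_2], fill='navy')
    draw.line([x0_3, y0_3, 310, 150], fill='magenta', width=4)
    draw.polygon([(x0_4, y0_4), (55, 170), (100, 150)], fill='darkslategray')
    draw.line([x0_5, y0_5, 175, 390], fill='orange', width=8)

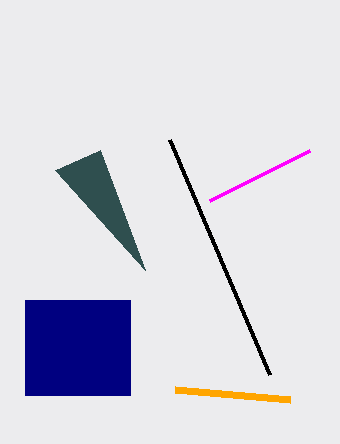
x0_1 = 270
y0_1 = 375
x0_2 = 25
y0_2 = 300
x1_2 = 130
y1_2 = 395
x0_3 = 210
y0_3 = 200
x0_4 = 145
y0_4 = 270
x0_5 = 290
y0_5 = 400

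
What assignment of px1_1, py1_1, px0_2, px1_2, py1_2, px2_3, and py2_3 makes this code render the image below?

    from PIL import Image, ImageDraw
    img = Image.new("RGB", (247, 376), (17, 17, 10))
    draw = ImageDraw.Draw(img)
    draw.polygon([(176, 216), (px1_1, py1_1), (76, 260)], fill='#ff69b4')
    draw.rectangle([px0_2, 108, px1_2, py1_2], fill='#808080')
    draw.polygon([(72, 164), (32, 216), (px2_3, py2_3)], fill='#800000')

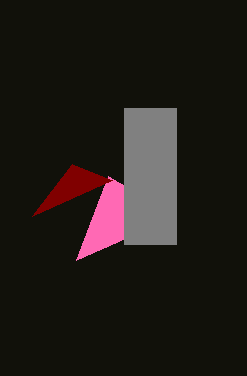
px1_1 = 108, py1_1 = 176, px0_2 = 124, px1_2 = 176, py1_2 = 244, px2_3 = 112, py2_3 = 180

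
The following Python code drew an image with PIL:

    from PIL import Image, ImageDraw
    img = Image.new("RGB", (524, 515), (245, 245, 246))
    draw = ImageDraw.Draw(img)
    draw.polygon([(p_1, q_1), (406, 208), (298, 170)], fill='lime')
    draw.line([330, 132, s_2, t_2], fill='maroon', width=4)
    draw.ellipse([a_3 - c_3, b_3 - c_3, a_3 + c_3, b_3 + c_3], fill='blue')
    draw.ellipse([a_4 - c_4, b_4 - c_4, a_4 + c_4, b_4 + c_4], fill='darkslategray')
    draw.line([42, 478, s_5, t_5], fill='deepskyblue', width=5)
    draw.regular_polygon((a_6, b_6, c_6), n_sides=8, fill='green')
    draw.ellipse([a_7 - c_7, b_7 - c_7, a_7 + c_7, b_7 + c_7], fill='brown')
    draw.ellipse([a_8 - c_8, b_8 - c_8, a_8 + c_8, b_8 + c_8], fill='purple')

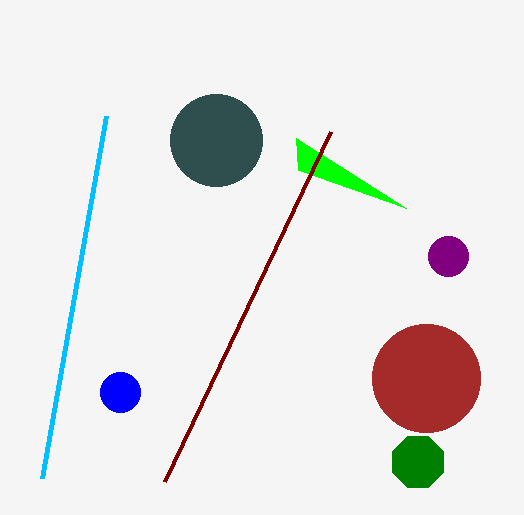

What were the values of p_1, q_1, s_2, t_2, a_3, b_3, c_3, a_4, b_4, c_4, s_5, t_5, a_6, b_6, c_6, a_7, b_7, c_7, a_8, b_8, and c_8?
p_1 = 296; q_1 = 138; s_2 = 164; t_2 = 482; a_3 = 120; b_3 = 392; c_3 = 20; a_4 = 216; b_4 = 140; c_4 = 46; s_5 = 106; t_5 = 116; a_6 = 418; b_6 = 462; c_6 = 28; a_7 = 426; b_7 = 378; c_7 = 54; a_8 = 448; b_8 = 256; c_8 = 20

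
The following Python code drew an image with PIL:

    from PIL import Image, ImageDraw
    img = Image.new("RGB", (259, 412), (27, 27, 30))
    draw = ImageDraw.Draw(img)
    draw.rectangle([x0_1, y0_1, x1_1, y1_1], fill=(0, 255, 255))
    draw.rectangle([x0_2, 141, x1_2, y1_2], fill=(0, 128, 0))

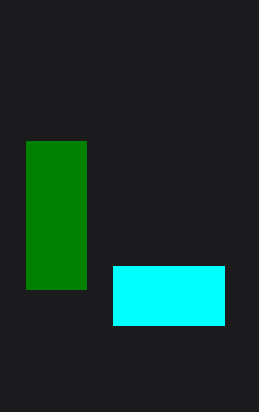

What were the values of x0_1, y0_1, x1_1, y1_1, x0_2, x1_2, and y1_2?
x0_1 = 113
y0_1 = 266
x1_1 = 224
y1_1 = 325
x0_2 = 26
x1_2 = 86
y1_2 = 289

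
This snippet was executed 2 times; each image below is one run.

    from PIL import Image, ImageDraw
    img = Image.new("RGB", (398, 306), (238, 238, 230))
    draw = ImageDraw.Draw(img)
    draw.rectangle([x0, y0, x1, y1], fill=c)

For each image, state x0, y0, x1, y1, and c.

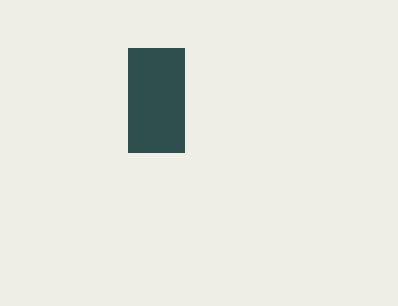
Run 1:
x0 = 128
y0 = 48
x1 = 184
y1 = 152
c = 'darkslategray'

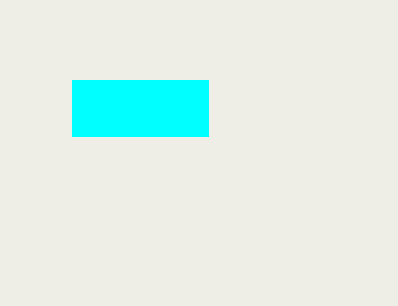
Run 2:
x0 = 72, y0 = 80, x1 = 208, y1 = 136, c = 'cyan'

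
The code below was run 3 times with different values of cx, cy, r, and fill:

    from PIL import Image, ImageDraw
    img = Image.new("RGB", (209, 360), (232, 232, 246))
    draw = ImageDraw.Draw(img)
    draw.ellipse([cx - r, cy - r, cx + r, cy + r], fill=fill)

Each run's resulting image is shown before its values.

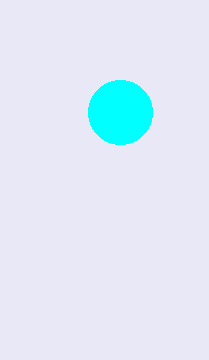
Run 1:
cx = 120, cy = 112, r = 32, fill = 'cyan'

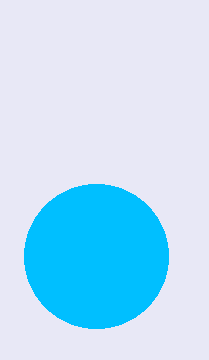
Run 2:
cx = 96; cy = 256; r = 72; fill = 'deepskyblue'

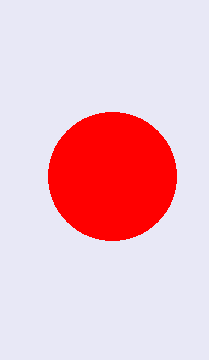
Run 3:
cx = 112, cy = 176, r = 64, fill = 'red'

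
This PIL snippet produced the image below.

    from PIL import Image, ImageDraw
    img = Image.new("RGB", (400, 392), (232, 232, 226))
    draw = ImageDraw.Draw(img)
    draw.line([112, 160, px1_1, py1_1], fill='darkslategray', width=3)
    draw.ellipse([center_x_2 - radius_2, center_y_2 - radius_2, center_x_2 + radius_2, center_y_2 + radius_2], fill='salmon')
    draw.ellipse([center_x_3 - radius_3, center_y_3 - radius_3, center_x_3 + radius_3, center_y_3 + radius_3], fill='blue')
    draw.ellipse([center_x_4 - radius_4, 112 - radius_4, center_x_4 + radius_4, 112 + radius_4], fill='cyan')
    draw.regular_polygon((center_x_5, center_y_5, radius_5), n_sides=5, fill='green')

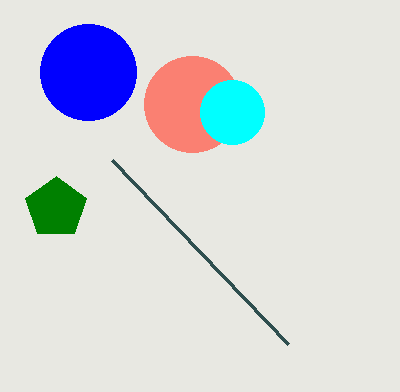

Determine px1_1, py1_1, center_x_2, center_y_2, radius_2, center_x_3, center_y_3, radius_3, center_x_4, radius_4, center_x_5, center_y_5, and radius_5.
px1_1 = 288; py1_1 = 344; center_x_2 = 192; center_y_2 = 104; radius_2 = 48; center_x_3 = 88; center_y_3 = 72; radius_3 = 48; center_x_4 = 232; radius_4 = 32; center_x_5 = 56; center_y_5 = 208; radius_5 = 32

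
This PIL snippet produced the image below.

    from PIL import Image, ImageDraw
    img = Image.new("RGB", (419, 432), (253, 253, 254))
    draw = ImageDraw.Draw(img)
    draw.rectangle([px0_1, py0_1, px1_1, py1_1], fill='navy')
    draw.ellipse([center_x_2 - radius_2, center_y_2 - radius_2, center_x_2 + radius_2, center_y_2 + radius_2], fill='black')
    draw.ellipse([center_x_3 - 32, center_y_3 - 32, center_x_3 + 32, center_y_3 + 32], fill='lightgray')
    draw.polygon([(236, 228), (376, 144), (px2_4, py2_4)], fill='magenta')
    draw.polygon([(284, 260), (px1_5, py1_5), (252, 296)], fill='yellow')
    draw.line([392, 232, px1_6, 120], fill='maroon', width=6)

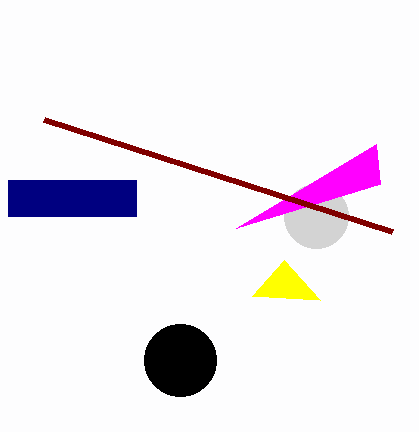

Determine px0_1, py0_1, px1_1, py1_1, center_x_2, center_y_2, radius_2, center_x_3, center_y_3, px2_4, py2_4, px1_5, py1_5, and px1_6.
px0_1 = 8, py0_1 = 180, px1_1 = 136, py1_1 = 216, center_x_2 = 180, center_y_2 = 360, radius_2 = 36, center_x_3 = 316, center_y_3 = 216, px2_4 = 380, py2_4 = 184, px1_5 = 320, py1_5 = 300, px1_6 = 44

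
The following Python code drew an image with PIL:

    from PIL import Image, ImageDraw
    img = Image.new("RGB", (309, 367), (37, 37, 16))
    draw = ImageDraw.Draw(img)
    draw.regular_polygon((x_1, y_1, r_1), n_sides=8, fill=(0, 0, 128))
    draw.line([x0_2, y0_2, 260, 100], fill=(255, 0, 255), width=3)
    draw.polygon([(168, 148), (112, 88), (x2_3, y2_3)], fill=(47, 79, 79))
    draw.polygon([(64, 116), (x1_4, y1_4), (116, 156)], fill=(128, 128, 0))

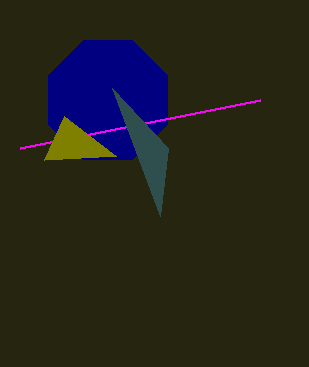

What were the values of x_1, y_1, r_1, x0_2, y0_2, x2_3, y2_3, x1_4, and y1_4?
x_1 = 108, y_1 = 100, r_1 = 64, x0_2 = 20, y0_2 = 148, x2_3 = 160, y2_3 = 216, x1_4 = 44, y1_4 = 160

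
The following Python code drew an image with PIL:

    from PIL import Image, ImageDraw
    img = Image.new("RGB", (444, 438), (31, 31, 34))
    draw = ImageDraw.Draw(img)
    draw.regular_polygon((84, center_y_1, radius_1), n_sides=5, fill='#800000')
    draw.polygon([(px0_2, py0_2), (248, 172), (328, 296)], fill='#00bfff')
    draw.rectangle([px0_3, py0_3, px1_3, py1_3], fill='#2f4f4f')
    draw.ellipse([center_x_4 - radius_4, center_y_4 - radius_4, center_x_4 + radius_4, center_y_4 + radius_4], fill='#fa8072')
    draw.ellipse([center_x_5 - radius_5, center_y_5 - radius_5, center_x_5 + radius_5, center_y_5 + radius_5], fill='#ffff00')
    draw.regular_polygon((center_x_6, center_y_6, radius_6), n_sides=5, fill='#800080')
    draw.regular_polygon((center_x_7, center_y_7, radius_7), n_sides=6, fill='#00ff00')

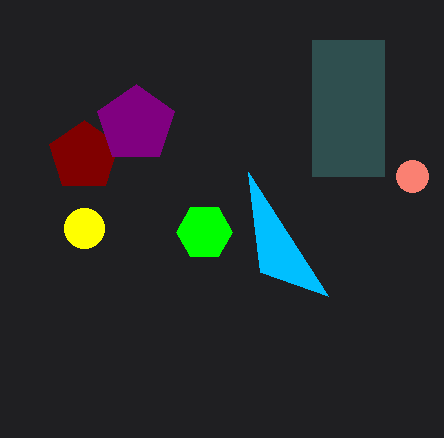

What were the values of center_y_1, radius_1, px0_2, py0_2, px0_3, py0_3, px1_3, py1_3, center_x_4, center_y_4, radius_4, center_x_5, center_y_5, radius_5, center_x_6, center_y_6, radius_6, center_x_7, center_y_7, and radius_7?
center_y_1 = 156
radius_1 = 36
px0_2 = 260
py0_2 = 272
px0_3 = 312
py0_3 = 40
px1_3 = 384
py1_3 = 176
center_x_4 = 412
center_y_4 = 176
radius_4 = 16
center_x_5 = 84
center_y_5 = 228
radius_5 = 20
center_x_6 = 136
center_y_6 = 124
radius_6 = 40
center_x_7 = 204
center_y_7 = 232
radius_7 = 28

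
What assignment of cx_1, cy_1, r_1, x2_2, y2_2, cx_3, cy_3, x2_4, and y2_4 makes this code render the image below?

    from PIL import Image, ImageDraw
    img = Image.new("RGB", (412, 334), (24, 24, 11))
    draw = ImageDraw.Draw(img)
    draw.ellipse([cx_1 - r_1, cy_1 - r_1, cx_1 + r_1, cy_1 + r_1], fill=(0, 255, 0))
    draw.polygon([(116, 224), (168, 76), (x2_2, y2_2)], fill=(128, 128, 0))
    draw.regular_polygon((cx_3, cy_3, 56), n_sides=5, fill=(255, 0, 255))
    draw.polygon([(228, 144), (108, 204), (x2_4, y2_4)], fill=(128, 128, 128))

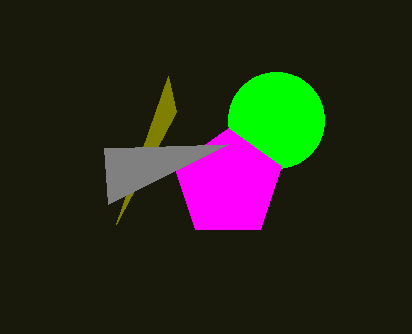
cx_1 = 276
cy_1 = 120
r_1 = 48
x2_2 = 176
y2_2 = 112
cx_3 = 228
cy_3 = 184
x2_4 = 104
y2_4 = 148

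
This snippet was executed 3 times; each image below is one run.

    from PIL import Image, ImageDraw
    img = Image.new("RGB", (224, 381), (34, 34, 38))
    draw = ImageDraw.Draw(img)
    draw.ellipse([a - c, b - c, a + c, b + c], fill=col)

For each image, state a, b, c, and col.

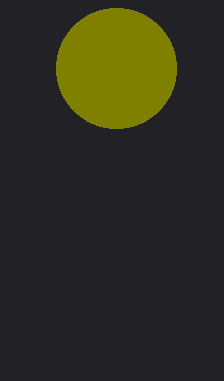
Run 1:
a = 116, b = 68, c = 60, col = 'olive'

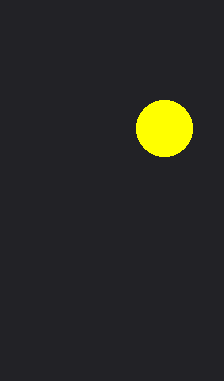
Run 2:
a = 164
b = 128
c = 28
col = 'yellow'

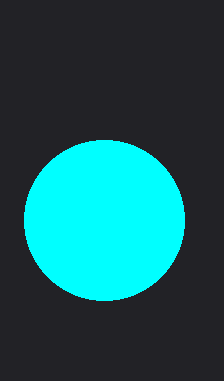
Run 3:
a = 104, b = 220, c = 80, col = 'cyan'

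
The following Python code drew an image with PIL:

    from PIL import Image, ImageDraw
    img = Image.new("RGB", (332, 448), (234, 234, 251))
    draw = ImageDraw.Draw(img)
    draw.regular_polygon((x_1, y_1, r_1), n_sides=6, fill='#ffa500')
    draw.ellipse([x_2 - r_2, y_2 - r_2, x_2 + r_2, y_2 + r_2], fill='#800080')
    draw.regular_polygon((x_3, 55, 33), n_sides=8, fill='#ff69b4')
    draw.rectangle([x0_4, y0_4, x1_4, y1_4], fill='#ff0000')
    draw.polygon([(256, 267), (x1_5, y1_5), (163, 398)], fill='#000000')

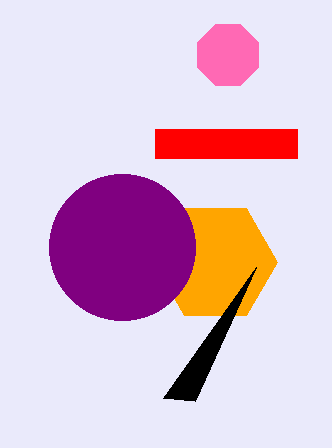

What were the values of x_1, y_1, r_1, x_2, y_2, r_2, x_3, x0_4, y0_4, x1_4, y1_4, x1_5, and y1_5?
x_1 = 215
y_1 = 262
r_1 = 62
x_2 = 122
y_2 = 247
r_2 = 73
x_3 = 228
x0_4 = 155
y0_4 = 129
x1_4 = 297
y1_4 = 158
x1_5 = 195
y1_5 = 401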